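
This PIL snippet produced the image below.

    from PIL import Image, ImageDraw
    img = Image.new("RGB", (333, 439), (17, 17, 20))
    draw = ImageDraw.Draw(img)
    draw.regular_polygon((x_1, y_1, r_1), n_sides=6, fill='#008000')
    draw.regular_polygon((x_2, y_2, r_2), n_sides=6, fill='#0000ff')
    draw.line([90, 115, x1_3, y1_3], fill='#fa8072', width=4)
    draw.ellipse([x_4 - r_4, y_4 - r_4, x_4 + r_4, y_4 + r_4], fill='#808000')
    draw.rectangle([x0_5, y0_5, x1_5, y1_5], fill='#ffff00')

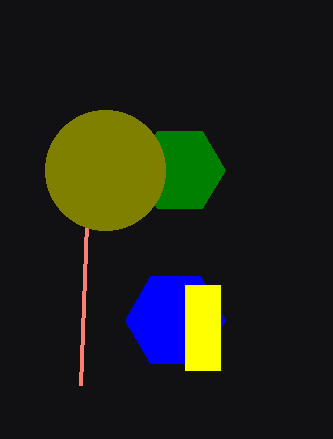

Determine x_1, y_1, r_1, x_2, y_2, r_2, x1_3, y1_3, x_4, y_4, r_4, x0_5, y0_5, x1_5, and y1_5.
x_1 = 180, y_1 = 170, r_1 = 45, x_2 = 175, y_2 = 320, r_2 = 50, x1_3 = 80, y1_3 = 385, x_4 = 105, y_4 = 170, r_4 = 60, x0_5 = 185, y0_5 = 285, x1_5 = 220, y1_5 = 370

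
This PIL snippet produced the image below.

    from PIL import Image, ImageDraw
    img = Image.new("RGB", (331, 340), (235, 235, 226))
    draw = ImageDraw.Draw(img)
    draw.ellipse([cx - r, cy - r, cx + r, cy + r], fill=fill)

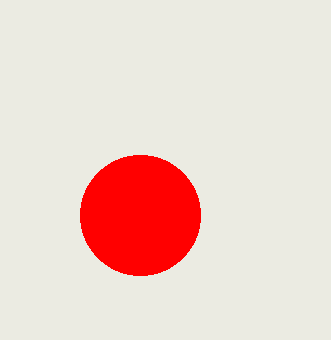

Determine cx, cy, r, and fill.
cx = 140; cy = 215; r = 60; fill = 'red'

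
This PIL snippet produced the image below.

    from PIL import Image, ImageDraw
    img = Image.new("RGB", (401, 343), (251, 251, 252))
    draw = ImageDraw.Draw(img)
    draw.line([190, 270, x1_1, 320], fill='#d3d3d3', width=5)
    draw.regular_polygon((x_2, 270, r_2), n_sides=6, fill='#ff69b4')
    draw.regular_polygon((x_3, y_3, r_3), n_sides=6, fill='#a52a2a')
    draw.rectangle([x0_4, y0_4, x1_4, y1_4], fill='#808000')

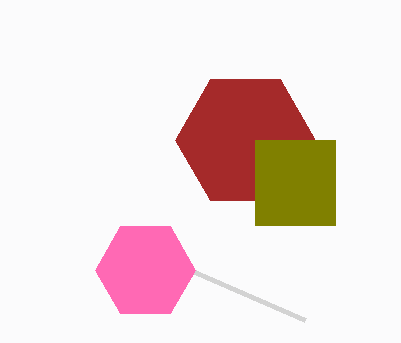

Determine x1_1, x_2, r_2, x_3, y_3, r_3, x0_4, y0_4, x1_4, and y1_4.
x1_1 = 305
x_2 = 145
r_2 = 50
x_3 = 245
y_3 = 140
r_3 = 70
x0_4 = 255
y0_4 = 140
x1_4 = 335
y1_4 = 225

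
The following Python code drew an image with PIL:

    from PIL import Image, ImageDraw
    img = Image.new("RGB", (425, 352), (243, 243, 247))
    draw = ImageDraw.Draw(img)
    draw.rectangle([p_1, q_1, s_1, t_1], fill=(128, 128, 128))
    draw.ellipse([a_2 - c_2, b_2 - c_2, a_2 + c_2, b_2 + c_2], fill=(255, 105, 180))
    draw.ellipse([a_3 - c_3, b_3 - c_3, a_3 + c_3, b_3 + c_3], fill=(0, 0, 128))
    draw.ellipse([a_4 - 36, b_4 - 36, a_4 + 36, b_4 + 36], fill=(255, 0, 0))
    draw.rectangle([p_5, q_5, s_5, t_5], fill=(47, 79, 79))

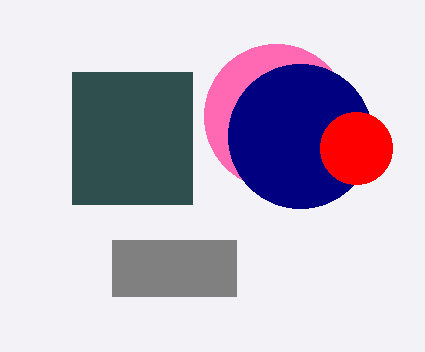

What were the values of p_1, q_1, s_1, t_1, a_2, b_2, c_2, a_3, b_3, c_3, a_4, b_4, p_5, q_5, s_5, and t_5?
p_1 = 112; q_1 = 240; s_1 = 236; t_1 = 296; a_2 = 276; b_2 = 116; c_2 = 72; a_3 = 300; b_3 = 136; c_3 = 72; a_4 = 356; b_4 = 148; p_5 = 72; q_5 = 72; s_5 = 192; t_5 = 204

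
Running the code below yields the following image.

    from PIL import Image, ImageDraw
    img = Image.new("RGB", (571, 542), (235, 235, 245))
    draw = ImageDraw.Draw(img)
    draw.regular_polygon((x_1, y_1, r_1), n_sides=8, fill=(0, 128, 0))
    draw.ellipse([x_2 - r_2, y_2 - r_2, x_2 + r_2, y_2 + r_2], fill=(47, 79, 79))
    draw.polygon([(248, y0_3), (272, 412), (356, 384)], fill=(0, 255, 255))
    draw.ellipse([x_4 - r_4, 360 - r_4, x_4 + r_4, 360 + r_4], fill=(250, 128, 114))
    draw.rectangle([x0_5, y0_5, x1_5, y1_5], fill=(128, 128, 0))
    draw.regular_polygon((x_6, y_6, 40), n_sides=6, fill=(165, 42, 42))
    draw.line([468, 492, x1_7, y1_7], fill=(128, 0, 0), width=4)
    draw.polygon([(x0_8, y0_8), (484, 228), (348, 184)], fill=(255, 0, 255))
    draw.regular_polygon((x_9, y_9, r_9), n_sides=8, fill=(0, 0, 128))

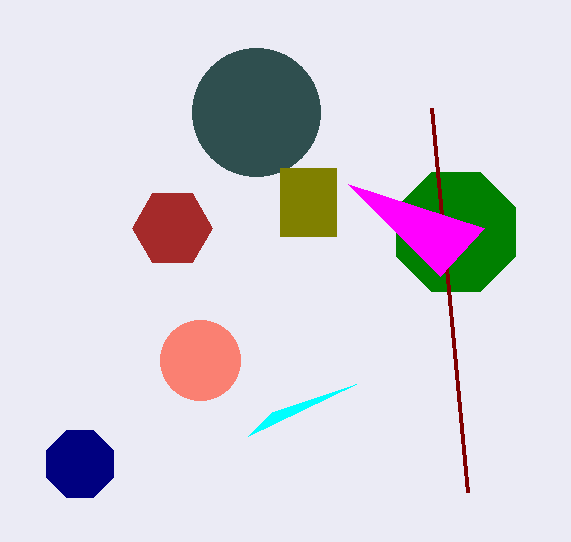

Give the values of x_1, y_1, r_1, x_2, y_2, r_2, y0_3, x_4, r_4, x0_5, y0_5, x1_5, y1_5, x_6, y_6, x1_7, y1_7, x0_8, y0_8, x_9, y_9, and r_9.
x_1 = 456
y_1 = 232
r_1 = 64
x_2 = 256
y_2 = 112
r_2 = 64
y0_3 = 436
x_4 = 200
r_4 = 40
x0_5 = 280
y0_5 = 168
x1_5 = 336
y1_5 = 236
x_6 = 172
y_6 = 228
x1_7 = 432
y1_7 = 108
x0_8 = 440
y0_8 = 276
x_9 = 80
y_9 = 464
r_9 = 36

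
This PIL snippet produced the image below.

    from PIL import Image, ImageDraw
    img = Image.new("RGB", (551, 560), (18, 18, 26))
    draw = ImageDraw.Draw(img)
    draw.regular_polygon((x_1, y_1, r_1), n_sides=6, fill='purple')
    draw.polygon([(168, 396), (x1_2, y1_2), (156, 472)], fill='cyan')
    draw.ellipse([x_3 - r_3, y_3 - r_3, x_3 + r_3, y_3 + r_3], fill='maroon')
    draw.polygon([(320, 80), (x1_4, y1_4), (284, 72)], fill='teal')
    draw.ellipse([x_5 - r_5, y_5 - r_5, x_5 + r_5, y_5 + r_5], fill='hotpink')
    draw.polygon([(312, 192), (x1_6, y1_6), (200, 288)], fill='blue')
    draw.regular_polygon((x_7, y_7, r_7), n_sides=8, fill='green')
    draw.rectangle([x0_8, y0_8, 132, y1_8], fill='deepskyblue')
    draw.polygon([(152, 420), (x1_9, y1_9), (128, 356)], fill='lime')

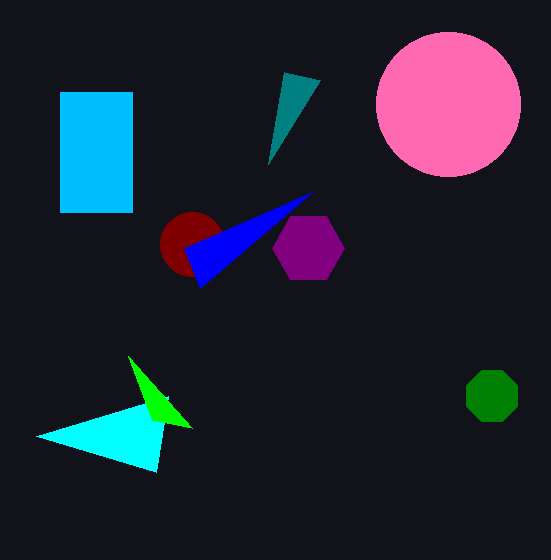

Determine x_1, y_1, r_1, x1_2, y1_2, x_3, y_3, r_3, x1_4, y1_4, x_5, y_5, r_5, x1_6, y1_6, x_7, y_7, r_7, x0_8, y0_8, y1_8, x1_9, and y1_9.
x_1 = 308
y_1 = 248
r_1 = 36
x1_2 = 36
y1_2 = 436
x_3 = 192
y_3 = 244
r_3 = 32
x1_4 = 268
y1_4 = 164
x_5 = 448
y_5 = 104
r_5 = 72
x1_6 = 184
y1_6 = 248
x_7 = 492
y_7 = 396
r_7 = 28
x0_8 = 60
y0_8 = 92
y1_8 = 212
x1_9 = 192
y1_9 = 428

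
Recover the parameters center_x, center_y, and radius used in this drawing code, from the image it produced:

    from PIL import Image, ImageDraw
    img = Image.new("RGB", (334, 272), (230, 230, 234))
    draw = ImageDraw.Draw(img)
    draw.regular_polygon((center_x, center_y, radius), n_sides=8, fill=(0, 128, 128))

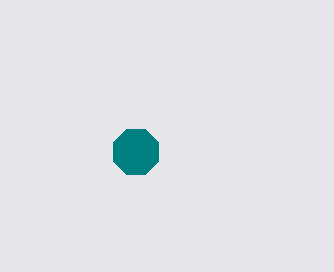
center_x = 136
center_y = 152
radius = 24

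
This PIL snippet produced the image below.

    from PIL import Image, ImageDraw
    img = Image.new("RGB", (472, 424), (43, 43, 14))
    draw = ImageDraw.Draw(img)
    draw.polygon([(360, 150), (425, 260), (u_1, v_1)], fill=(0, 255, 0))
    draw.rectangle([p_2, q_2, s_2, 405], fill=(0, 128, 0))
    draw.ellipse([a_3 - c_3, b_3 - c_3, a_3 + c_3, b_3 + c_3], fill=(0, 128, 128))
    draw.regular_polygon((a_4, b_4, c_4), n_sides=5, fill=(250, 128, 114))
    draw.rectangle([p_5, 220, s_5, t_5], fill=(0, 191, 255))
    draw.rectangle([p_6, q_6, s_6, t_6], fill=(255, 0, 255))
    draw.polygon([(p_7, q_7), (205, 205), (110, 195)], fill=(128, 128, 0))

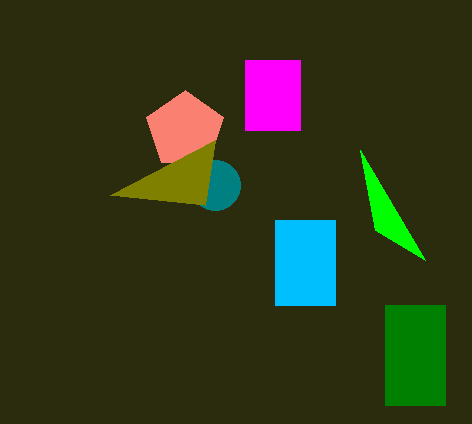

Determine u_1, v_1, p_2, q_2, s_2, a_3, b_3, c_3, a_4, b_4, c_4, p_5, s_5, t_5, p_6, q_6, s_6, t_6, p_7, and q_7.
u_1 = 375; v_1 = 230; p_2 = 385; q_2 = 305; s_2 = 445; a_3 = 215; b_3 = 185; c_3 = 25; a_4 = 185; b_4 = 130; c_4 = 40; p_5 = 275; s_5 = 335; t_5 = 305; p_6 = 245; q_6 = 60; s_6 = 300; t_6 = 130; p_7 = 215; q_7 = 140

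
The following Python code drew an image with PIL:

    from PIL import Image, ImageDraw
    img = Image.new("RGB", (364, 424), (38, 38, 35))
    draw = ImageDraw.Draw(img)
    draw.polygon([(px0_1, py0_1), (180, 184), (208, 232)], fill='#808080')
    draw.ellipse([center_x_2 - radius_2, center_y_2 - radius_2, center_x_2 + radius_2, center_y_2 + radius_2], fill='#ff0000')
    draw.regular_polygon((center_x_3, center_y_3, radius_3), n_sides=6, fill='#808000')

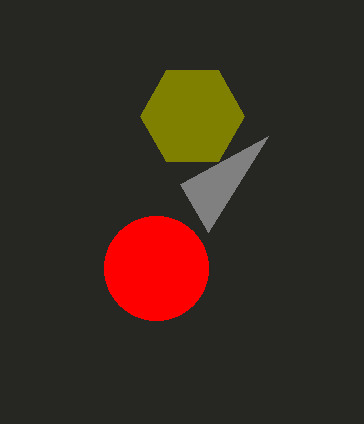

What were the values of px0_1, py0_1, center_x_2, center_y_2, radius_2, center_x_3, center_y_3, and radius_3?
px0_1 = 268, py0_1 = 136, center_x_2 = 156, center_y_2 = 268, radius_2 = 52, center_x_3 = 192, center_y_3 = 116, radius_3 = 52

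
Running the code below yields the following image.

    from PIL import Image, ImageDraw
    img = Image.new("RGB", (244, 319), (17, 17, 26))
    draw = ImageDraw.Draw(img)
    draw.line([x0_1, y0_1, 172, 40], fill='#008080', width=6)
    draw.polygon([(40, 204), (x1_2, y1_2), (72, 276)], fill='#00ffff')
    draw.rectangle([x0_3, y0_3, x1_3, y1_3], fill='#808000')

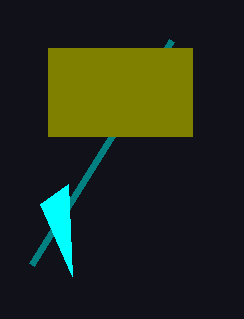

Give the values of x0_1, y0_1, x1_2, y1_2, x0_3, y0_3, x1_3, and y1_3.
x0_1 = 32; y0_1 = 264; x1_2 = 68; y1_2 = 184; x0_3 = 48; y0_3 = 48; x1_3 = 192; y1_3 = 136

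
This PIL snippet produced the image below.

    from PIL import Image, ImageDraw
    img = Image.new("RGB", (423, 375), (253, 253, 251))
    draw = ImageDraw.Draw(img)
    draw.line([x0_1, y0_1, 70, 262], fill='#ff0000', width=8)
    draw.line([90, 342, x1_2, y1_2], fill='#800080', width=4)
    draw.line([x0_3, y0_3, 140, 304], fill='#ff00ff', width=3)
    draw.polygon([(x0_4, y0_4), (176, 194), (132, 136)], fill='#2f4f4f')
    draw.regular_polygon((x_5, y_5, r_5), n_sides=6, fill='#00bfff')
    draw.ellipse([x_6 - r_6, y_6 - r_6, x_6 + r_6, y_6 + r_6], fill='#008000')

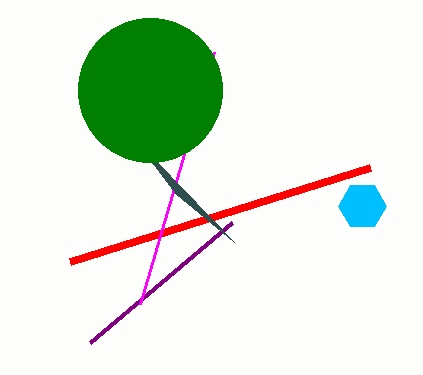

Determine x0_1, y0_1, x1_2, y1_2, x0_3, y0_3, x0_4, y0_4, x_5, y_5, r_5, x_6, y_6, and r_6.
x0_1 = 370
y0_1 = 168
x1_2 = 232
y1_2 = 222
x0_3 = 214
y0_3 = 52
x0_4 = 234
y0_4 = 242
x_5 = 362
y_5 = 206
r_5 = 24
x_6 = 150
y_6 = 90
r_6 = 72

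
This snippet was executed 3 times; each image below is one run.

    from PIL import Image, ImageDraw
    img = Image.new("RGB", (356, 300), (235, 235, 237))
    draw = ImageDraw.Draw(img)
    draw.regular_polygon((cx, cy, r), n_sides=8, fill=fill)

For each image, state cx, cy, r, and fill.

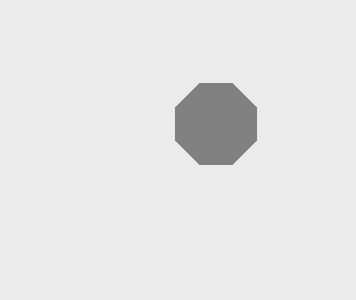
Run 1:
cx = 216, cy = 124, r = 44, fill = 'gray'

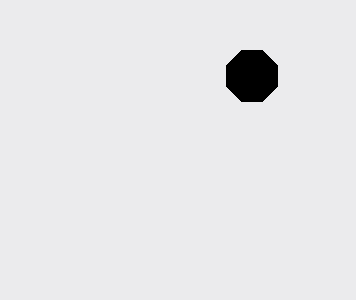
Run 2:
cx = 252; cy = 76; r = 28; fill = 'black'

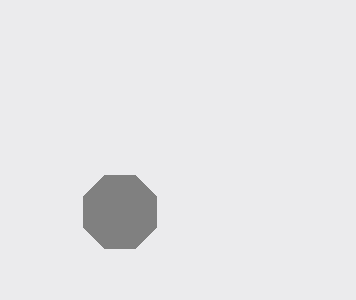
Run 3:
cx = 120, cy = 212, r = 40, fill = 'gray'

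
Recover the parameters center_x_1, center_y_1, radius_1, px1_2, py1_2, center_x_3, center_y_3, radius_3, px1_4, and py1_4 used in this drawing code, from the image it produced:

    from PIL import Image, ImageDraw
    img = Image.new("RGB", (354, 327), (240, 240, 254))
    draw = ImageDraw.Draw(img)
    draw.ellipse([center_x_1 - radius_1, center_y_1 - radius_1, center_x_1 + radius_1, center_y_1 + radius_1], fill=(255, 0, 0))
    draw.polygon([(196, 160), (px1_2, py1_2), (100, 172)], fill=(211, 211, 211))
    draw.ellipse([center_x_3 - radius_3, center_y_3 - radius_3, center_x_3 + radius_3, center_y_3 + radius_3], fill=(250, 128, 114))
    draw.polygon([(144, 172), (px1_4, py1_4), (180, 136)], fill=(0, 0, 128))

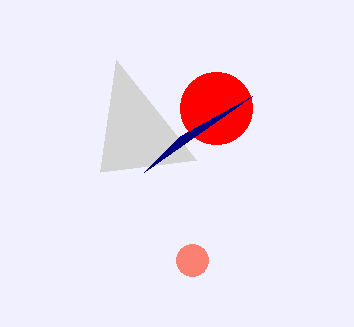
center_x_1 = 216
center_y_1 = 108
radius_1 = 36
px1_2 = 116
py1_2 = 60
center_x_3 = 192
center_y_3 = 260
radius_3 = 16
px1_4 = 252
py1_4 = 96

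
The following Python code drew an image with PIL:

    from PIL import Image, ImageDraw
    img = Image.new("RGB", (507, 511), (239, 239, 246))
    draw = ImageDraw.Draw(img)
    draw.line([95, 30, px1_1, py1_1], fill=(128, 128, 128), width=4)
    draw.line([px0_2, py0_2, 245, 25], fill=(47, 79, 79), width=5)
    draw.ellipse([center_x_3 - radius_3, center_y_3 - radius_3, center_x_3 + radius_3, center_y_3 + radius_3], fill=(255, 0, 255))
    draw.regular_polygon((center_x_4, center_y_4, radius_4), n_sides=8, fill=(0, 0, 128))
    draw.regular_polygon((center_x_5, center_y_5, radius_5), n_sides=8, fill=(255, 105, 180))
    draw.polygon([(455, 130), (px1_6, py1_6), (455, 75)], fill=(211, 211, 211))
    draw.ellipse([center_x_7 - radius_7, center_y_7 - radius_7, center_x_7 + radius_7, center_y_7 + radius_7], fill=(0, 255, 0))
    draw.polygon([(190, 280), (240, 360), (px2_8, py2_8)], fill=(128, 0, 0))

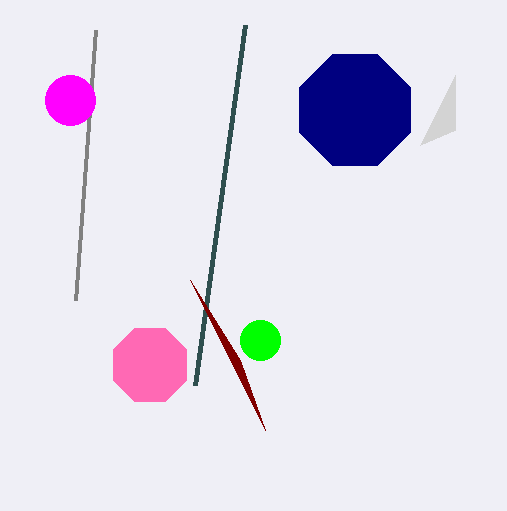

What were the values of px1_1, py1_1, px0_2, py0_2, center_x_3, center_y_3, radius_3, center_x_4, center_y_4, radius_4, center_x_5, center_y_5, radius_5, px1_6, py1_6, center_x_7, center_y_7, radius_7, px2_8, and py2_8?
px1_1 = 75; py1_1 = 300; px0_2 = 195; py0_2 = 385; center_x_3 = 70; center_y_3 = 100; radius_3 = 25; center_x_4 = 355; center_y_4 = 110; radius_4 = 60; center_x_5 = 150; center_y_5 = 365; radius_5 = 40; px1_6 = 420; py1_6 = 145; center_x_7 = 260; center_y_7 = 340; radius_7 = 20; px2_8 = 265; py2_8 = 430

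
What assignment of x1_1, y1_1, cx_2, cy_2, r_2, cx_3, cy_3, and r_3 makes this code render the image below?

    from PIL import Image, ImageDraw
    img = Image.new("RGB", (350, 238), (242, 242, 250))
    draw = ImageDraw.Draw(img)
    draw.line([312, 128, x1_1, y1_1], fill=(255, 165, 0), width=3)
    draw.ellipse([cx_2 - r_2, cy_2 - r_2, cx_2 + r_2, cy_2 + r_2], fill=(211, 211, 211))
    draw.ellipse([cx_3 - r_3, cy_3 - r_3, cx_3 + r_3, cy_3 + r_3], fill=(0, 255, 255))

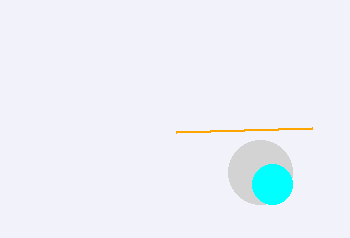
x1_1 = 176, y1_1 = 132, cx_2 = 260, cy_2 = 172, r_2 = 32, cx_3 = 272, cy_3 = 184, r_3 = 20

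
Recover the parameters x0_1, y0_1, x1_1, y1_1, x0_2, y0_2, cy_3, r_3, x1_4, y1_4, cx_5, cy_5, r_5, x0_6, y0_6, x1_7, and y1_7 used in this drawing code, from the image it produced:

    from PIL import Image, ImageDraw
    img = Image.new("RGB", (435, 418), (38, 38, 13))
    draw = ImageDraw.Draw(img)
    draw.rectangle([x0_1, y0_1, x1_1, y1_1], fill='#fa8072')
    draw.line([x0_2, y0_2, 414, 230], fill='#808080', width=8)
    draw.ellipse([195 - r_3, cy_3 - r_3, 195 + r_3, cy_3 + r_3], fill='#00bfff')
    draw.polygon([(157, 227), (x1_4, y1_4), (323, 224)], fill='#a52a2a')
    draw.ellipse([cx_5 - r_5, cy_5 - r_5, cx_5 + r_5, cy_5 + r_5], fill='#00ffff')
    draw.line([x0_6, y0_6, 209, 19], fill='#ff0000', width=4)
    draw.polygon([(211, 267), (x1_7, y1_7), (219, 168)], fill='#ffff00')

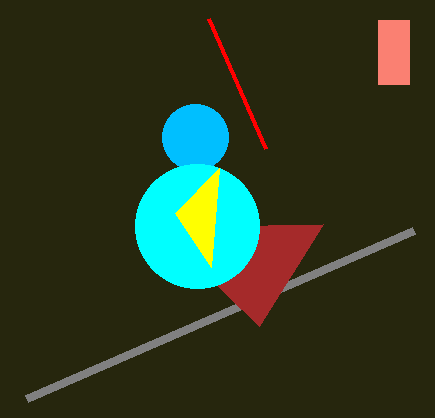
x0_1 = 378; y0_1 = 20; x1_1 = 409; y1_1 = 84; x0_2 = 27; y0_2 = 398; cy_3 = 137; r_3 = 33; x1_4 = 259; y1_4 = 326; cx_5 = 197; cy_5 = 226; r_5 = 62; x0_6 = 266; y0_6 = 149; x1_7 = 175; y1_7 = 213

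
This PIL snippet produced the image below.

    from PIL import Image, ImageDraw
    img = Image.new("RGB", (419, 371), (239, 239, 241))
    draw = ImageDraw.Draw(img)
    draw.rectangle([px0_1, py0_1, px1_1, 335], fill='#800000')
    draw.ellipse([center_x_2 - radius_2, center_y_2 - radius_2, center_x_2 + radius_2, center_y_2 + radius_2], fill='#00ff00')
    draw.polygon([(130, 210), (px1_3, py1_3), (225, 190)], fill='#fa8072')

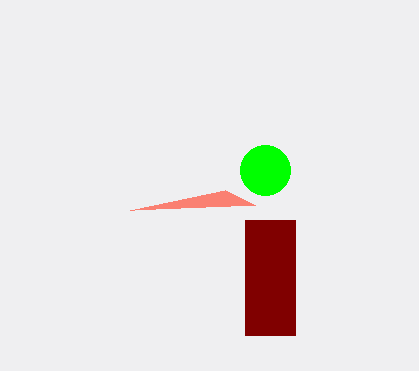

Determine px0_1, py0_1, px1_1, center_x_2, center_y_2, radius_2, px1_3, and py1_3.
px0_1 = 245, py0_1 = 220, px1_1 = 295, center_x_2 = 265, center_y_2 = 170, radius_2 = 25, px1_3 = 255, py1_3 = 205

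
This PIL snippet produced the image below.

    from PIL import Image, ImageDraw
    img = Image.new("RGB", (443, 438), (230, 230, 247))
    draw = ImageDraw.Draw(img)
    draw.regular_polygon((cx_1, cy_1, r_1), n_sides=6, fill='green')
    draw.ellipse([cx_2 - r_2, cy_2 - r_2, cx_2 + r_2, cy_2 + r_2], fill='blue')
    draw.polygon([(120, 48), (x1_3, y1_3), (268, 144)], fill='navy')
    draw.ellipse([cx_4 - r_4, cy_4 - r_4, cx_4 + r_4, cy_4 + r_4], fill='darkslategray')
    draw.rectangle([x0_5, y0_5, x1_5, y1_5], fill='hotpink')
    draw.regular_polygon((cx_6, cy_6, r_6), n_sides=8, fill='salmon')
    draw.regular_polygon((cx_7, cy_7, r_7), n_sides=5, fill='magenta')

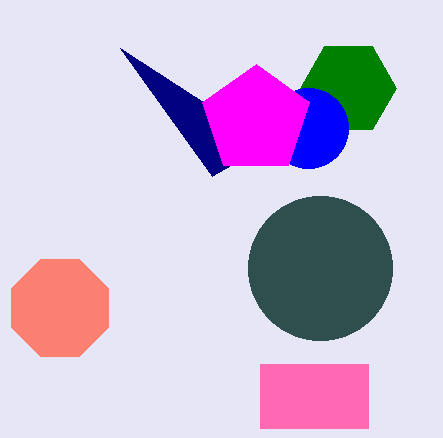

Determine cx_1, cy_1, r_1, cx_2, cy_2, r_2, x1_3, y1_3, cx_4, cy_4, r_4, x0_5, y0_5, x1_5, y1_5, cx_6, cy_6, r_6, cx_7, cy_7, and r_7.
cx_1 = 348
cy_1 = 88
r_1 = 48
cx_2 = 308
cy_2 = 128
r_2 = 40
x1_3 = 212
y1_3 = 176
cx_4 = 320
cy_4 = 268
r_4 = 72
x0_5 = 260
y0_5 = 364
x1_5 = 368
y1_5 = 428
cx_6 = 60
cy_6 = 308
r_6 = 52
cx_7 = 256
cy_7 = 120
r_7 = 56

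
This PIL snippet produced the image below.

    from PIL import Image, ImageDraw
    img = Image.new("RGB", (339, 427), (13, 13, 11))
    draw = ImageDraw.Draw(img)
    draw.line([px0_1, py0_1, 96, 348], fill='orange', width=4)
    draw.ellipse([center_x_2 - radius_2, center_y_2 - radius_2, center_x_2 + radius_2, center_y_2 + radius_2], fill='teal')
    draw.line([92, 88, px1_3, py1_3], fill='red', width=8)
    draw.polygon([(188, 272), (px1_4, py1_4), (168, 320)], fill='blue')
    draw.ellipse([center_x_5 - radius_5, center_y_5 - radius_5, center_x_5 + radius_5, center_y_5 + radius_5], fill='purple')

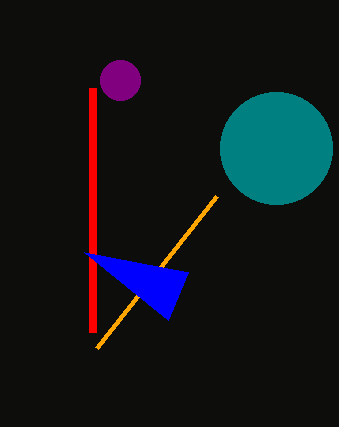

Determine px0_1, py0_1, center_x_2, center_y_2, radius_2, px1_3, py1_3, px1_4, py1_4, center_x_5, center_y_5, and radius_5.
px0_1 = 216; py0_1 = 196; center_x_2 = 276; center_y_2 = 148; radius_2 = 56; px1_3 = 92; py1_3 = 332; px1_4 = 84; py1_4 = 252; center_x_5 = 120; center_y_5 = 80; radius_5 = 20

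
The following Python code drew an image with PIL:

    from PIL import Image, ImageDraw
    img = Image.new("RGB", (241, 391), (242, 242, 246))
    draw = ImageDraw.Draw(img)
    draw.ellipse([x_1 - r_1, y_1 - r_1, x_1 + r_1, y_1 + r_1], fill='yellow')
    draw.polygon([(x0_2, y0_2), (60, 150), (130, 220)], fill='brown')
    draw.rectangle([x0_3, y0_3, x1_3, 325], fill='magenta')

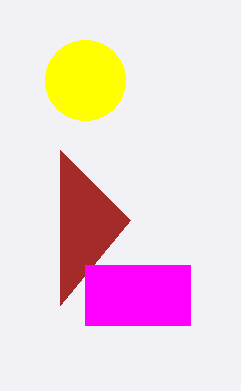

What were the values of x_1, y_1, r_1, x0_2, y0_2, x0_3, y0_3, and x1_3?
x_1 = 85, y_1 = 80, r_1 = 40, x0_2 = 60, y0_2 = 305, x0_3 = 85, y0_3 = 265, x1_3 = 190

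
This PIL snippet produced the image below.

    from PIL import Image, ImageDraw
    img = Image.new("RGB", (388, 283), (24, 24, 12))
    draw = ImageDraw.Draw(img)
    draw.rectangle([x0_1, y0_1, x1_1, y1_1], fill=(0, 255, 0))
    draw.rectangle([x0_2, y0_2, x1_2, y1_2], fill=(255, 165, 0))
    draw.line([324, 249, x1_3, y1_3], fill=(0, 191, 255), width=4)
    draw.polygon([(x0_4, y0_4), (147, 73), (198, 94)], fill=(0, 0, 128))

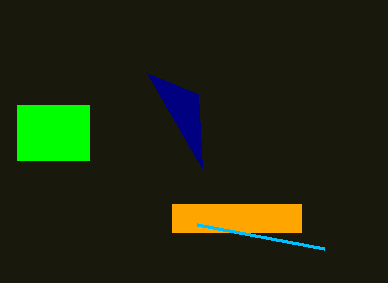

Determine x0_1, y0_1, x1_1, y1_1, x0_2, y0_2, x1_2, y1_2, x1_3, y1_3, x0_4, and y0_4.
x0_1 = 17; y0_1 = 105; x1_1 = 89; y1_1 = 160; x0_2 = 172; y0_2 = 204; x1_2 = 301; y1_2 = 232; x1_3 = 197; y1_3 = 225; x0_4 = 202; y0_4 = 168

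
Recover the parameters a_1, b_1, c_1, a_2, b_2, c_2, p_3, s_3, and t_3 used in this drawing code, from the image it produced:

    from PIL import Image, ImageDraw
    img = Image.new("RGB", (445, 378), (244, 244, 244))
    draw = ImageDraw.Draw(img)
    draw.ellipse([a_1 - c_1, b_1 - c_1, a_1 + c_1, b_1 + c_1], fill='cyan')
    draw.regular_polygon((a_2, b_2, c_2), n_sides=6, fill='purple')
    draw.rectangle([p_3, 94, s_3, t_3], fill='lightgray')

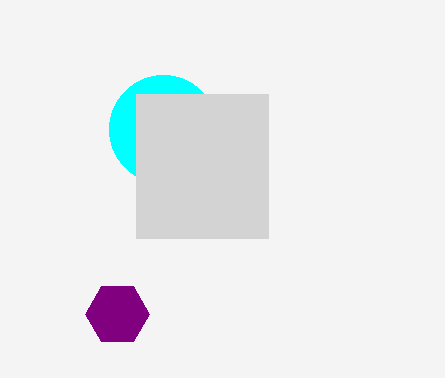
a_1 = 163, b_1 = 129, c_1 = 54, a_2 = 117, b_2 = 314, c_2 = 32, p_3 = 136, s_3 = 268, t_3 = 238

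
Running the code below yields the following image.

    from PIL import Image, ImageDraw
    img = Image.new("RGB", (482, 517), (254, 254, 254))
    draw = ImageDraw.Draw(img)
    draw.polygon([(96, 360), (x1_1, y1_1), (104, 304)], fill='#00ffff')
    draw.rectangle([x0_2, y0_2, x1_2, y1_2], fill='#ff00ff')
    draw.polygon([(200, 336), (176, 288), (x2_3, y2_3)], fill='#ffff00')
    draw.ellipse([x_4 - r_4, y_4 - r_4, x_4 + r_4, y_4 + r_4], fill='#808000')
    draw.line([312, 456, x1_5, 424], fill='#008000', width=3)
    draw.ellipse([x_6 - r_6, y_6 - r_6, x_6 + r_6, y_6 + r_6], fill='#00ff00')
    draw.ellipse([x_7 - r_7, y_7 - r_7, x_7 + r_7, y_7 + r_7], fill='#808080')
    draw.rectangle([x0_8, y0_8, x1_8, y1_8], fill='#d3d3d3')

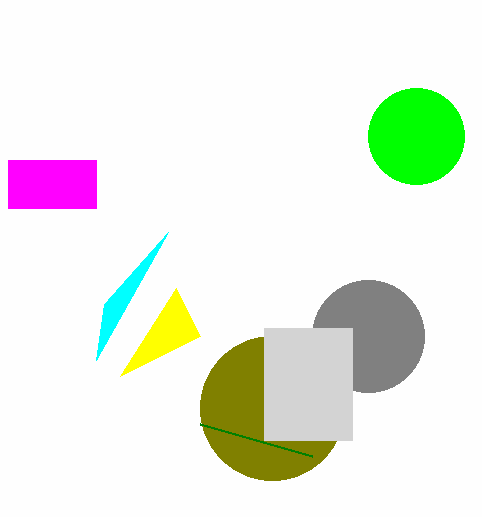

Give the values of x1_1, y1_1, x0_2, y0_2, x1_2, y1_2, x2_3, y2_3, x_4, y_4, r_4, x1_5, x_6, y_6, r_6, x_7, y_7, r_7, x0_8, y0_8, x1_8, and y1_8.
x1_1 = 168
y1_1 = 232
x0_2 = 8
y0_2 = 160
x1_2 = 96
y1_2 = 208
x2_3 = 120
y2_3 = 376
x_4 = 272
y_4 = 408
r_4 = 72
x1_5 = 200
x_6 = 416
y_6 = 136
r_6 = 48
x_7 = 368
y_7 = 336
r_7 = 56
x0_8 = 264
y0_8 = 328
x1_8 = 352
y1_8 = 440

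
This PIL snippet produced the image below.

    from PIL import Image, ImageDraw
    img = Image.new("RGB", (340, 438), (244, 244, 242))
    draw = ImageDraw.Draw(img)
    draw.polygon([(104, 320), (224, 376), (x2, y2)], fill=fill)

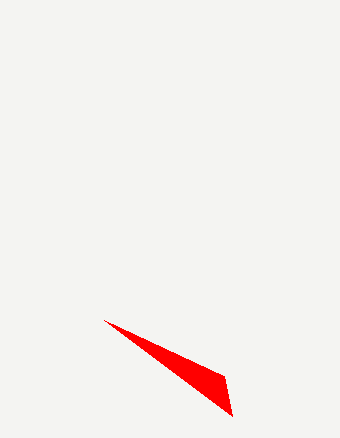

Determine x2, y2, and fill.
x2 = 232
y2 = 416
fill = 'red'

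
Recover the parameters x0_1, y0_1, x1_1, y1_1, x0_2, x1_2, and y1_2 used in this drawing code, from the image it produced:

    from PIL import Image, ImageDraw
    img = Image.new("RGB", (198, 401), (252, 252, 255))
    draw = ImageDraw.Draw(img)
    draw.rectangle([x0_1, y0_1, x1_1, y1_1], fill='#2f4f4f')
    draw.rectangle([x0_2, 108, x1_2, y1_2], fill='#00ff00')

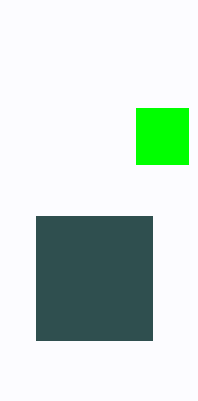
x0_1 = 36, y0_1 = 216, x1_1 = 152, y1_1 = 340, x0_2 = 136, x1_2 = 188, y1_2 = 164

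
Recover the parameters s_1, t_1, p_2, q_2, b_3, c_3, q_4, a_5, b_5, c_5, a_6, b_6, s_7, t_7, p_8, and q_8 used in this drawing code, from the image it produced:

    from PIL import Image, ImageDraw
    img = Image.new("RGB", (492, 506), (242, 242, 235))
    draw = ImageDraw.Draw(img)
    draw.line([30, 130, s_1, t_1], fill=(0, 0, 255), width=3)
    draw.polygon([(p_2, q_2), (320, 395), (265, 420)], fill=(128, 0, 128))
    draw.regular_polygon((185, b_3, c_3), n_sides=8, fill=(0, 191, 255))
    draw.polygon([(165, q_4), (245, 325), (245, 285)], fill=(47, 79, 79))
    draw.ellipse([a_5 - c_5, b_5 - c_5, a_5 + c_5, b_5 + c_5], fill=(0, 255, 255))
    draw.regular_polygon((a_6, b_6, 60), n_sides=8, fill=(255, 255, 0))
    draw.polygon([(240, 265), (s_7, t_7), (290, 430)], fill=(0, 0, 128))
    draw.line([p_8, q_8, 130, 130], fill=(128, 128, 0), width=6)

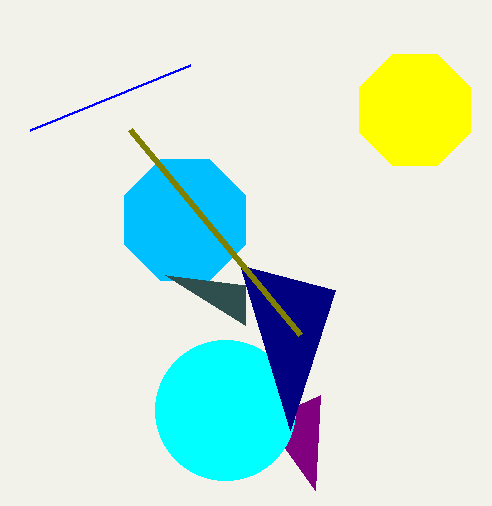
s_1 = 190, t_1 = 65, p_2 = 315, q_2 = 490, b_3 = 220, c_3 = 65, q_4 = 275, a_5 = 225, b_5 = 410, c_5 = 70, a_6 = 415, b_6 = 110, s_7 = 335, t_7 = 290, p_8 = 300, q_8 = 335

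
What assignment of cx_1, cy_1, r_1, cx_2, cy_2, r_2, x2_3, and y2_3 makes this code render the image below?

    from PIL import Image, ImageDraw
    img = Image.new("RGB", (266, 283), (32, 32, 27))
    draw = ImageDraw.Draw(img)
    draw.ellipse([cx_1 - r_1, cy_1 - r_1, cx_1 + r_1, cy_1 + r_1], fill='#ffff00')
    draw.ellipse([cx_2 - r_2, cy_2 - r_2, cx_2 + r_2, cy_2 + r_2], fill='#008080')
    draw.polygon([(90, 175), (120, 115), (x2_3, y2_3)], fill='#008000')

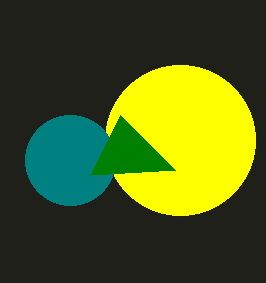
cx_1 = 180, cy_1 = 140, r_1 = 75, cx_2 = 70, cy_2 = 160, r_2 = 45, x2_3 = 175, y2_3 = 170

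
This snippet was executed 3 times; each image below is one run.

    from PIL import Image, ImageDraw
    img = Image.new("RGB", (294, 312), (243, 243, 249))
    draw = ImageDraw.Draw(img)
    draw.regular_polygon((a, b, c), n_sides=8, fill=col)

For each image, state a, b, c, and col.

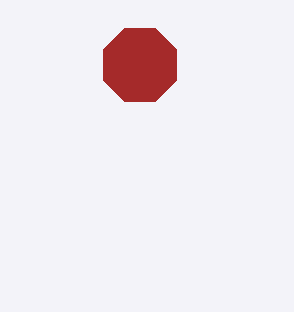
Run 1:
a = 140, b = 65, c = 40, col = 'brown'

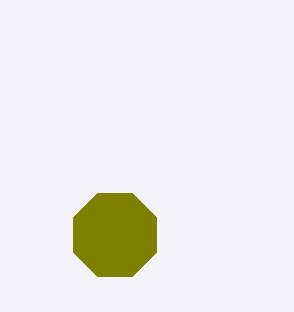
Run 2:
a = 115
b = 235
c = 45
col = 'olive'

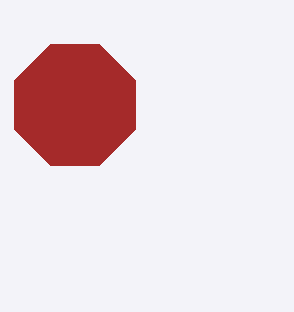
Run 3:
a = 75
b = 105
c = 65
col = 'brown'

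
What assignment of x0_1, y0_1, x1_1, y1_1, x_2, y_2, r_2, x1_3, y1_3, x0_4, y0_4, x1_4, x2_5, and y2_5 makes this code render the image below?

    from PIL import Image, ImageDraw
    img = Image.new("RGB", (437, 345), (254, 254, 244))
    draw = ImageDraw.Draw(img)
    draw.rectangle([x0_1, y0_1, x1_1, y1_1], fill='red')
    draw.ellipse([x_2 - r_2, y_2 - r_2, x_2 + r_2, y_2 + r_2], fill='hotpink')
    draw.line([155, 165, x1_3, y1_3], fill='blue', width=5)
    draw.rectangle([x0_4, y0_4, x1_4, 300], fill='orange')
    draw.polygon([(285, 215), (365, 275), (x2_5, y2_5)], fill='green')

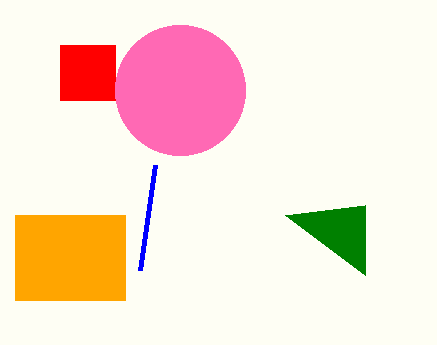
x0_1 = 60
y0_1 = 45
x1_1 = 115
y1_1 = 100
x_2 = 180
y_2 = 90
r_2 = 65
x1_3 = 140
y1_3 = 270
x0_4 = 15
y0_4 = 215
x1_4 = 125
x2_5 = 365
y2_5 = 205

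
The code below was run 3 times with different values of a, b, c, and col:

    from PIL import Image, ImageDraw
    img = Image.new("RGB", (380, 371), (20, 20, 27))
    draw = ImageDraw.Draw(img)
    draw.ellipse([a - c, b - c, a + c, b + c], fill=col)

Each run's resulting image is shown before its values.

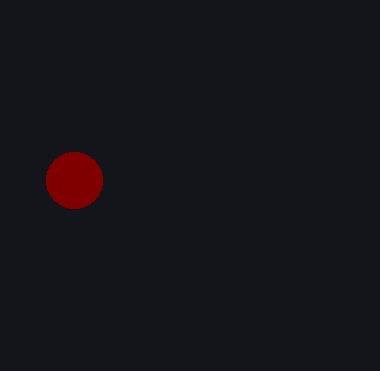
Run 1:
a = 74
b = 180
c = 28
col = 'maroon'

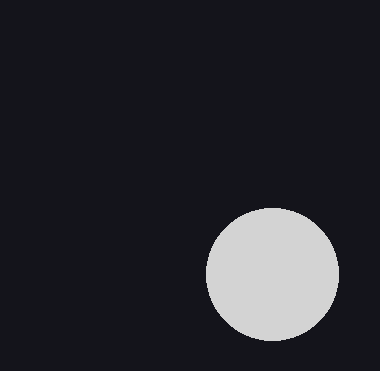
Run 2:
a = 272, b = 274, c = 66, col = 'lightgray'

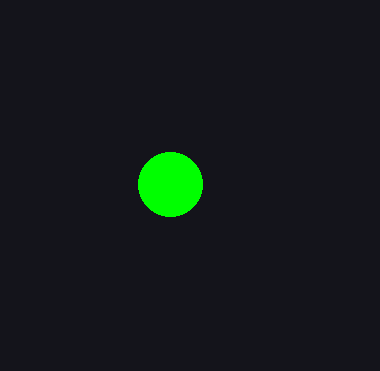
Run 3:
a = 170; b = 184; c = 32; col = 'lime'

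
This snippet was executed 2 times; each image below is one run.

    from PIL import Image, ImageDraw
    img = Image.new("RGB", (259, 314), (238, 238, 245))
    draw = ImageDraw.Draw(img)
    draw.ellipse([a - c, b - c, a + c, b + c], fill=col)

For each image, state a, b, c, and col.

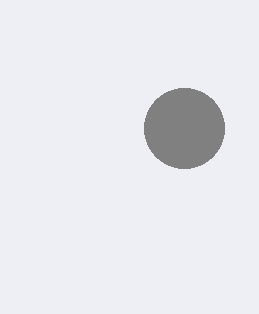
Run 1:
a = 184; b = 128; c = 40; col = 'gray'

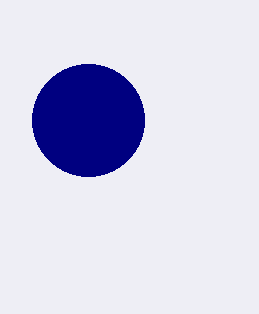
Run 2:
a = 88; b = 120; c = 56; col = 'navy'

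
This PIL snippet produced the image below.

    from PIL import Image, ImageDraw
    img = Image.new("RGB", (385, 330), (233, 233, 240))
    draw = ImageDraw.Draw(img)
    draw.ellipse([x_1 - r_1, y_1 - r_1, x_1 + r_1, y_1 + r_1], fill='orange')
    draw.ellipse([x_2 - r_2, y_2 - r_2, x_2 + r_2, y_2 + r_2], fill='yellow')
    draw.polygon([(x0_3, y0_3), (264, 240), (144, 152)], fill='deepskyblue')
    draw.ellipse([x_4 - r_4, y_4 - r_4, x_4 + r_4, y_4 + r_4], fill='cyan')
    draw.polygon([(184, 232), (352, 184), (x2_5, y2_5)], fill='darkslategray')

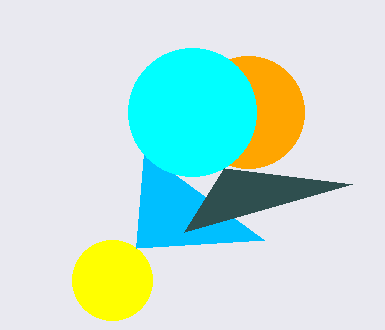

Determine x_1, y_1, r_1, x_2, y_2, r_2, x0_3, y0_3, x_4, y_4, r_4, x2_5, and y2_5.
x_1 = 248
y_1 = 112
r_1 = 56
x_2 = 112
y_2 = 280
r_2 = 40
x0_3 = 136
y0_3 = 248
x_4 = 192
y_4 = 112
r_4 = 64
x2_5 = 224
y2_5 = 168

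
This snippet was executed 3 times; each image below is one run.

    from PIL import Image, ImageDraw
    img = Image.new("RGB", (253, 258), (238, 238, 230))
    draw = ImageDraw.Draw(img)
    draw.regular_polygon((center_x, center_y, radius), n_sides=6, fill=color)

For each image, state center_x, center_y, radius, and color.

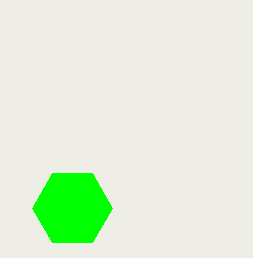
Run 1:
center_x = 72
center_y = 208
radius = 40
color = 'lime'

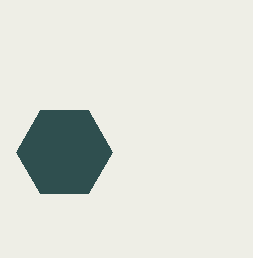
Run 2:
center_x = 64, center_y = 152, radius = 48, color = 'darkslategray'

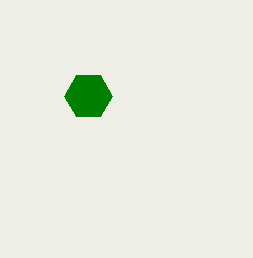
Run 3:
center_x = 88, center_y = 96, radius = 24, color = 'green'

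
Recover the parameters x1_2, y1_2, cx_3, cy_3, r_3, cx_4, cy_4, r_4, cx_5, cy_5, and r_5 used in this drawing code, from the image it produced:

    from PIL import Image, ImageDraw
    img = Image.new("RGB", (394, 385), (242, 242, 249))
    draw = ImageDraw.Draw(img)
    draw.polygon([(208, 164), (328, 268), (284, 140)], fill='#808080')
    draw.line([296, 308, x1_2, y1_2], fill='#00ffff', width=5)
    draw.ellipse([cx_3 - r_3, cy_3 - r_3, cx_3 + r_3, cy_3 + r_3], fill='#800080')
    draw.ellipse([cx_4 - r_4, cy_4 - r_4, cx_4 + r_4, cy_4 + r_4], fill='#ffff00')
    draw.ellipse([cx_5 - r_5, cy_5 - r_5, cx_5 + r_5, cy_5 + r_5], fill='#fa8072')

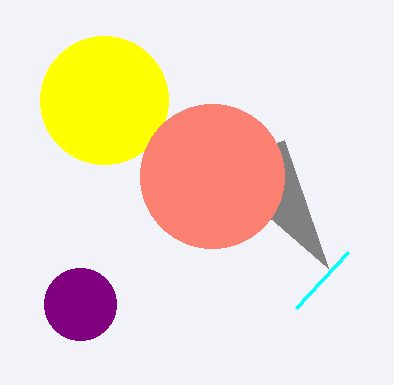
x1_2 = 348
y1_2 = 252
cx_3 = 80
cy_3 = 304
r_3 = 36
cx_4 = 104
cy_4 = 100
r_4 = 64
cx_5 = 212
cy_5 = 176
r_5 = 72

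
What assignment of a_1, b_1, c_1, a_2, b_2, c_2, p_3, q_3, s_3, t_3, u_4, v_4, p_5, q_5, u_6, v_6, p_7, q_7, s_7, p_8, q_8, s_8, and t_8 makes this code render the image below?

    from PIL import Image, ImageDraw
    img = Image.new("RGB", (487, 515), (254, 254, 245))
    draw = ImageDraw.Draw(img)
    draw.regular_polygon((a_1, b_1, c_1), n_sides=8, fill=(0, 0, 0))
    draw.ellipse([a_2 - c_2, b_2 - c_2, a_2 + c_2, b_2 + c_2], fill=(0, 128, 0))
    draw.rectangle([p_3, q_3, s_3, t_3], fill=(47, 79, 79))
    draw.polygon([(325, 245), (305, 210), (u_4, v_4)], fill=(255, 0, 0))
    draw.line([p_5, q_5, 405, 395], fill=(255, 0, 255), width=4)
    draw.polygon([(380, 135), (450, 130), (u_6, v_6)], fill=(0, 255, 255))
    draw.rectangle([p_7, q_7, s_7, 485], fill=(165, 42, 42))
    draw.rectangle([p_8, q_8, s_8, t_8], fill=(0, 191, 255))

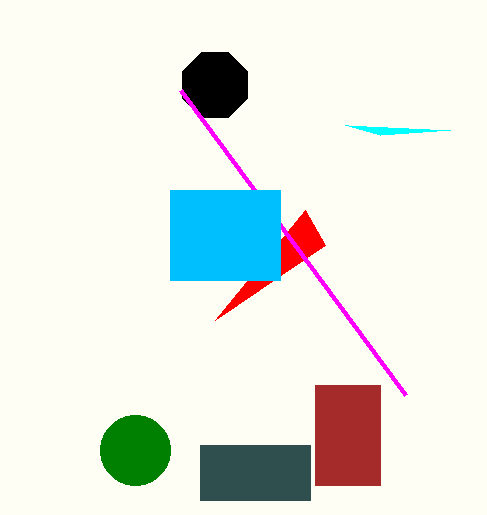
a_1 = 215, b_1 = 85, c_1 = 35, a_2 = 135, b_2 = 450, c_2 = 35, p_3 = 200, q_3 = 445, s_3 = 310, t_3 = 500, u_4 = 215, v_4 = 320, p_5 = 180, q_5 = 90, u_6 = 345, v_6 = 125, p_7 = 315, q_7 = 385, s_7 = 380, p_8 = 170, q_8 = 190, s_8 = 280, t_8 = 280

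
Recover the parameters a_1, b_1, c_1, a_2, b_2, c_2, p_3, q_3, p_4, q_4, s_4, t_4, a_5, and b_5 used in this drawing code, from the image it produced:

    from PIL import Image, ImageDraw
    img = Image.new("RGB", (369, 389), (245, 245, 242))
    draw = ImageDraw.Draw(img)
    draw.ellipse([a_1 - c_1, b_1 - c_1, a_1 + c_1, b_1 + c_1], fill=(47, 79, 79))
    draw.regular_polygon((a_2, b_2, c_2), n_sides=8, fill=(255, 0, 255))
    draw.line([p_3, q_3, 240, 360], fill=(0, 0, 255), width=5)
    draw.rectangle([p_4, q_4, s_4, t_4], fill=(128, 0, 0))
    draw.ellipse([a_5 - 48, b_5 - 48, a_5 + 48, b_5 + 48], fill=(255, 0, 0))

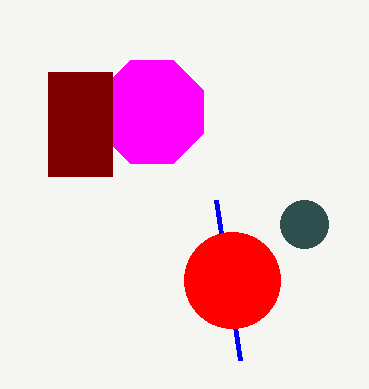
a_1 = 304, b_1 = 224, c_1 = 24, a_2 = 152, b_2 = 112, c_2 = 56, p_3 = 216, q_3 = 200, p_4 = 48, q_4 = 72, s_4 = 112, t_4 = 176, a_5 = 232, b_5 = 280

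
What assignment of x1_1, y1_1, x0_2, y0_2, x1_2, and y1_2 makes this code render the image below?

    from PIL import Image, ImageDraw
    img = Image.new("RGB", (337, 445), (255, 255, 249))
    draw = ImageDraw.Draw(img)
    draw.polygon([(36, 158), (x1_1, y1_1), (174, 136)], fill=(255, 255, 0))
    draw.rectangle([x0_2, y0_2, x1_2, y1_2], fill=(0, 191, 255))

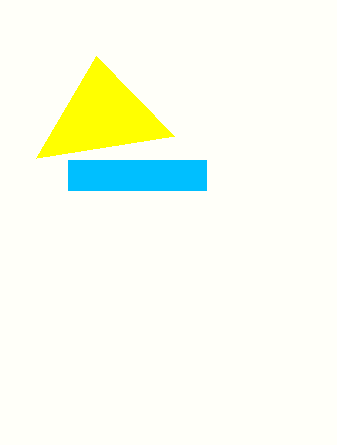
x1_1 = 96
y1_1 = 56
x0_2 = 68
y0_2 = 160
x1_2 = 206
y1_2 = 190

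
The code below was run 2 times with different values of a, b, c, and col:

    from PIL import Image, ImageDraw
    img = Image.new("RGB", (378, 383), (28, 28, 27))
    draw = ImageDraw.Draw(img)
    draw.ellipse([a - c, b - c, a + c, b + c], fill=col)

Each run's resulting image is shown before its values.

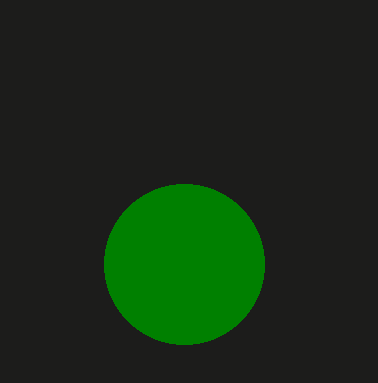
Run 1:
a = 184
b = 264
c = 80
col = 'green'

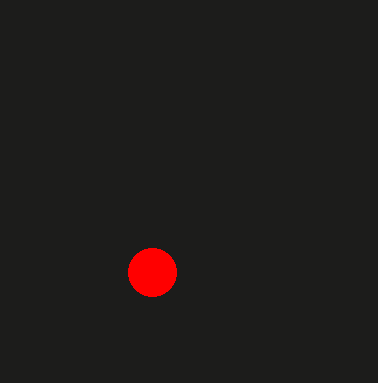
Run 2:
a = 152
b = 272
c = 24
col = 'red'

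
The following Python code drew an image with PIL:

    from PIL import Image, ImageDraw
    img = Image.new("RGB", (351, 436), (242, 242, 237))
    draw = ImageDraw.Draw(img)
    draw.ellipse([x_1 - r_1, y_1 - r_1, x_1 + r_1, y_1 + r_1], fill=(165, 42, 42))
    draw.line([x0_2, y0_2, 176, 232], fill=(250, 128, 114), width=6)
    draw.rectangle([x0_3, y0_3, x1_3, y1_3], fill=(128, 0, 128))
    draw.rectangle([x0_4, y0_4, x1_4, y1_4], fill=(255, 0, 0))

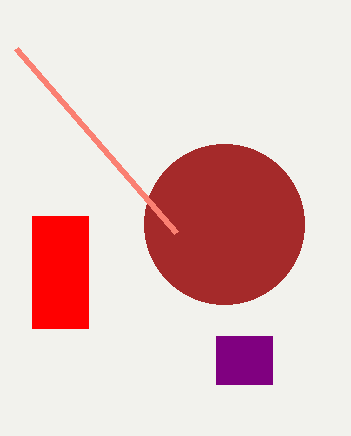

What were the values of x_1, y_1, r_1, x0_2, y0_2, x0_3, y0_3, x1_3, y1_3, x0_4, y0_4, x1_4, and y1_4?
x_1 = 224, y_1 = 224, r_1 = 80, x0_2 = 16, y0_2 = 48, x0_3 = 216, y0_3 = 336, x1_3 = 272, y1_3 = 384, x0_4 = 32, y0_4 = 216, x1_4 = 88, y1_4 = 328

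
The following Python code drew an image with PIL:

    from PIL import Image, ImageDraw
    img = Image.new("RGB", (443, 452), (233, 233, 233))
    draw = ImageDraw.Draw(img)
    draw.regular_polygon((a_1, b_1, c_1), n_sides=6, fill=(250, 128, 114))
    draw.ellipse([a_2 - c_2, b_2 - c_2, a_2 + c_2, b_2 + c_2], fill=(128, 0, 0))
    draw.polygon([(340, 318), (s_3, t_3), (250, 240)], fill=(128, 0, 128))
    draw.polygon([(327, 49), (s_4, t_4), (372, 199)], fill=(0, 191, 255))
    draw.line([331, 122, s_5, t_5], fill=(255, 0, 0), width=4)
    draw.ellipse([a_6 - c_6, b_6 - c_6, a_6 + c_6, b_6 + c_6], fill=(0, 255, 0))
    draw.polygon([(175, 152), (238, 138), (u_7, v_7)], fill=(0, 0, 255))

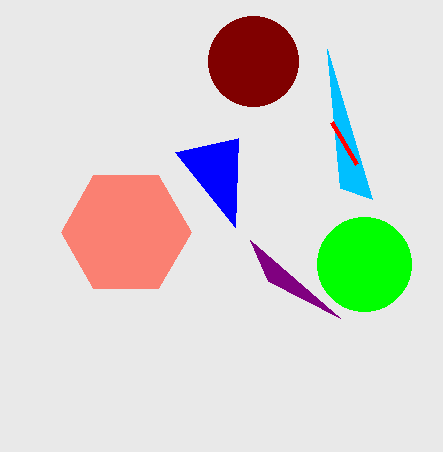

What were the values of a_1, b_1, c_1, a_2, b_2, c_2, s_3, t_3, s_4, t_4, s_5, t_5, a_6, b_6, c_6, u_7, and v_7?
a_1 = 126
b_1 = 232
c_1 = 65
a_2 = 253
b_2 = 61
c_2 = 45
s_3 = 268
t_3 = 281
s_4 = 340
t_4 = 188
s_5 = 356
t_5 = 164
a_6 = 364
b_6 = 264
c_6 = 47
u_7 = 235
v_7 = 227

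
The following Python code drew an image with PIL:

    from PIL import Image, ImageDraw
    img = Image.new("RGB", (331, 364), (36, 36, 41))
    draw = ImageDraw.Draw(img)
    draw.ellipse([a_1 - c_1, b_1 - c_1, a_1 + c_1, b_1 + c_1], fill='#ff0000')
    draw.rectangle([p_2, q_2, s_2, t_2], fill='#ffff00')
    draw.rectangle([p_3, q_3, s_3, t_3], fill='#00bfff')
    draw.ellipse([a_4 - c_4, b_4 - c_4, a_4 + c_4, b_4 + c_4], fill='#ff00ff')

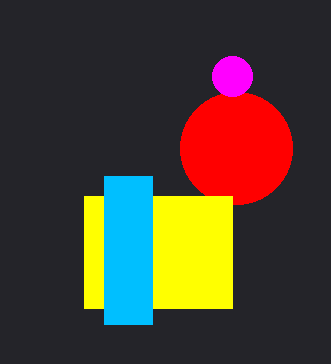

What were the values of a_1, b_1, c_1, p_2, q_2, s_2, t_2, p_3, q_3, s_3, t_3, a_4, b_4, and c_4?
a_1 = 236
b_1 = 148
c_1 = 56
p_2 = 84
q_2 = 196
s_2 = 232
t_2 = 308
p_3 = 104
q_3 = 176
s_3 = 152
t_3 = 324
a_4 = 232
b_4 = 76
c_4 = 20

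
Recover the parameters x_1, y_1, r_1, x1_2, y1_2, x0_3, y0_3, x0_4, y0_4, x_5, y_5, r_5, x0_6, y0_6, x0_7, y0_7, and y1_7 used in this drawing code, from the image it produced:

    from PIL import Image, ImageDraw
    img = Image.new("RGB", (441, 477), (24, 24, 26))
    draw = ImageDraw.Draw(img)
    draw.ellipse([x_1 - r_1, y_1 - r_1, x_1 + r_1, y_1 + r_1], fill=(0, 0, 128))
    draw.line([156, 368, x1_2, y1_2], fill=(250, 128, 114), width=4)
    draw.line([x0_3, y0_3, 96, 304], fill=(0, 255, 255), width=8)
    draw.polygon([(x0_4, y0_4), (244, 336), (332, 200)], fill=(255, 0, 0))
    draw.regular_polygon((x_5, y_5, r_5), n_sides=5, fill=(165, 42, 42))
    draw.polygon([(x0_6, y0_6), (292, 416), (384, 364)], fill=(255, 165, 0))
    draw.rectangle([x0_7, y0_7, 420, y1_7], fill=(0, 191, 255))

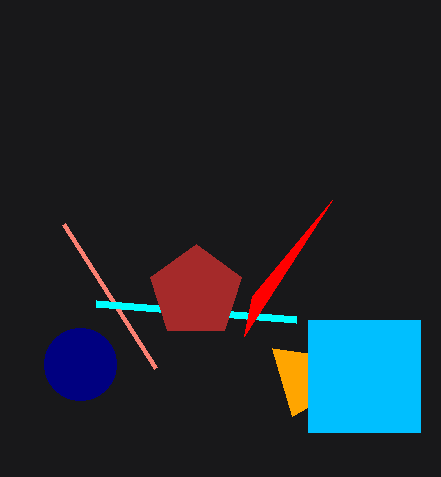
x_1 = 80
y_1 = 364
r_1 = 36
x1_2 = 64
y1_2 = 224
x0_3 = 296
y0_3 = 320
x0_4 = 252
y0_4 = 296
x_5 = 196
y_5 = 292
r_5 = 48
x0_6 = 272
y0_6 = 348
x0_7 = 308
y0_7 = 320
y1_7 = 432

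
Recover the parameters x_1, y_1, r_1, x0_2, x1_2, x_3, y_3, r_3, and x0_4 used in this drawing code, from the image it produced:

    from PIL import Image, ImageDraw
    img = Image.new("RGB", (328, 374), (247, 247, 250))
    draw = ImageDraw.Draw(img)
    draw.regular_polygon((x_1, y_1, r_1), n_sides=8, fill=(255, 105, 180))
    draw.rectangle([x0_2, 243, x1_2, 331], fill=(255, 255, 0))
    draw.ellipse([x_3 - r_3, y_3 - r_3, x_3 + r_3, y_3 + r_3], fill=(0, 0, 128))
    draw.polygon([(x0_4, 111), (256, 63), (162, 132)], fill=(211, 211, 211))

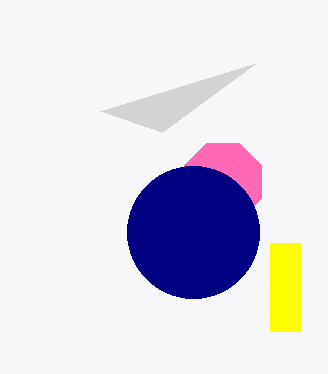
x_1 = 223
y_1 = 182
r_1 = 42
x0_2 = 270
x1_2 = 300
x_3 = 193
y_3 = 232
r_3 = 66
x0_4 = 100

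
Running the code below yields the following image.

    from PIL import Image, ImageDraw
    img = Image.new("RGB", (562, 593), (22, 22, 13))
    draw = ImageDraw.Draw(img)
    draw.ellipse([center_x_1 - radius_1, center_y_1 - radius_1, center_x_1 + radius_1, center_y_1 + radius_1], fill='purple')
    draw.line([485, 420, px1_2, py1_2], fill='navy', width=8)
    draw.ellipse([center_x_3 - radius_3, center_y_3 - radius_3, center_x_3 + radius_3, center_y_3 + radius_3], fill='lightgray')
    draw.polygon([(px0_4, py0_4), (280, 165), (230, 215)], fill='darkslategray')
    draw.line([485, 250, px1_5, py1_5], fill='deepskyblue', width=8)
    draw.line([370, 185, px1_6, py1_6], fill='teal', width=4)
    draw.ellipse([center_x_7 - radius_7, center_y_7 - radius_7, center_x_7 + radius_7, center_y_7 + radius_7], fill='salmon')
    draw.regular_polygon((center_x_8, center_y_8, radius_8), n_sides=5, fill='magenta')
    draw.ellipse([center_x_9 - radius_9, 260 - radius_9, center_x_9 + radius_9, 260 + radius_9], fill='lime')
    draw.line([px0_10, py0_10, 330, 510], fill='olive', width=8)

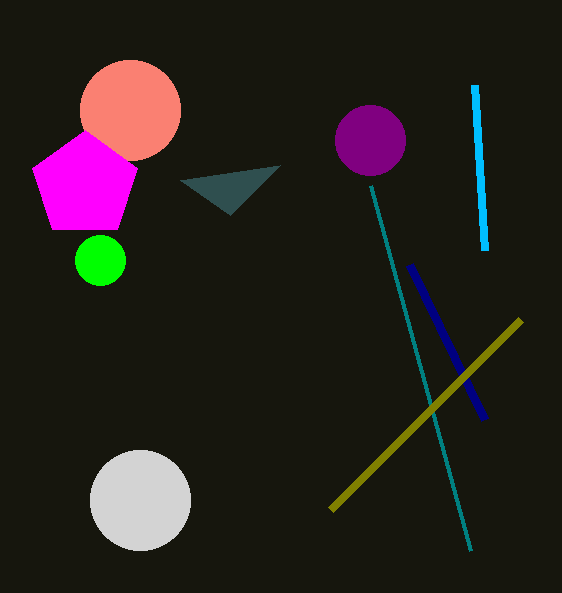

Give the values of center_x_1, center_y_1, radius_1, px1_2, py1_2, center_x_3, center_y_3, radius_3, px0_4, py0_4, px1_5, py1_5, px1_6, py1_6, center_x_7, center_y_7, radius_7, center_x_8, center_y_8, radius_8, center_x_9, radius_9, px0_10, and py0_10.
center_x_1 = 370
center_y_1 = 140
radius_1 = 35
px1_2 = 410
py1_2 = 265
center_x_3 = 140
center_y_3 = 500
radius_3 = 50
px0_4 = 180
py0_4 = 180
px1_5 = 475
py1_5 = 85
px1_6 = 470
py1_6 = 550
center_x_7 = 130
center_y_7 = 110
radius_7 = 50
center_x_8 = 85
center_y_8 = 185
radius_8 = 55
center_x_9 = 100
radius_9 = 25
px0_10 = 520
py0_10 = 320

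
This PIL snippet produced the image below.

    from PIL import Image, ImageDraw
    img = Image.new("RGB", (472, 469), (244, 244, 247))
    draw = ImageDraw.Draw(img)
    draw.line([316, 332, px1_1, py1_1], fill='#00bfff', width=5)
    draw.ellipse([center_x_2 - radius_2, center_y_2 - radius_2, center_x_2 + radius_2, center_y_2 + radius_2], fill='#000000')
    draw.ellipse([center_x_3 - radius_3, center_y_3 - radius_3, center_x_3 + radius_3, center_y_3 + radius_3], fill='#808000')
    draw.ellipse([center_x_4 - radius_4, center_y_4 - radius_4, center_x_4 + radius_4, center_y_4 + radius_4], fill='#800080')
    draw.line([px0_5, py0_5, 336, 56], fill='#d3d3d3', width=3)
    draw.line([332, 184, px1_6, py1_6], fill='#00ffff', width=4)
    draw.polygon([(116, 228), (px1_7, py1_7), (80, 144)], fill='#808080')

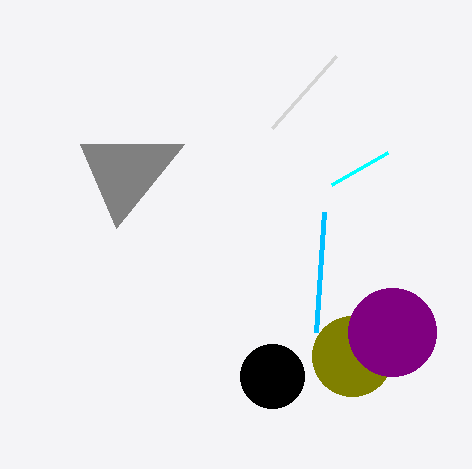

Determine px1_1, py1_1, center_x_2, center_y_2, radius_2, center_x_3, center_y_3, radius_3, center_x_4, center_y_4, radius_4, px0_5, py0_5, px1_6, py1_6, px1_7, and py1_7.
px1_1 = 324, py1_1 = 212, center_x_2 = 272, center_y_2 = 376, radius_2 = 32, center_x_3 = 352, center_y_3 = 356, radius_3 = 40, center_x_4 = 392, center_y_4 = 332, radius_4 = 44, px0_5 = 272, py0_5 = 128, px1_6 = 388, py1_6 = 152, px1_7 = 184, py1_7 = 144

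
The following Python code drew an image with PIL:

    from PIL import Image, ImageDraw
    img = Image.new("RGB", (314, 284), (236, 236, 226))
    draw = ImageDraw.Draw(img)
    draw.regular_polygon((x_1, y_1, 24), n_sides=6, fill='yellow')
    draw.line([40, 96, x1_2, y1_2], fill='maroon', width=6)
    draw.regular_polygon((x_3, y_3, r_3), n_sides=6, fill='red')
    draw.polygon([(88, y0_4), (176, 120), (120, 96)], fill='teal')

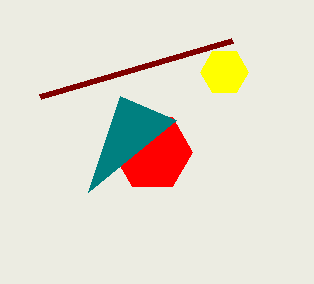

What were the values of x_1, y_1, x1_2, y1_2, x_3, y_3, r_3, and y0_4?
x_1 = 224; y_1 = 72; x1_2 = 232; y1_2 = 40; x_3 = 152; y_3 = 152; r_3 = 40; y0_4 = 192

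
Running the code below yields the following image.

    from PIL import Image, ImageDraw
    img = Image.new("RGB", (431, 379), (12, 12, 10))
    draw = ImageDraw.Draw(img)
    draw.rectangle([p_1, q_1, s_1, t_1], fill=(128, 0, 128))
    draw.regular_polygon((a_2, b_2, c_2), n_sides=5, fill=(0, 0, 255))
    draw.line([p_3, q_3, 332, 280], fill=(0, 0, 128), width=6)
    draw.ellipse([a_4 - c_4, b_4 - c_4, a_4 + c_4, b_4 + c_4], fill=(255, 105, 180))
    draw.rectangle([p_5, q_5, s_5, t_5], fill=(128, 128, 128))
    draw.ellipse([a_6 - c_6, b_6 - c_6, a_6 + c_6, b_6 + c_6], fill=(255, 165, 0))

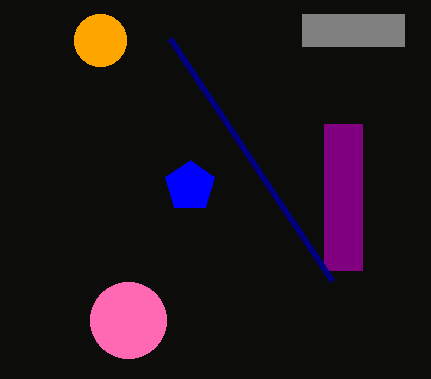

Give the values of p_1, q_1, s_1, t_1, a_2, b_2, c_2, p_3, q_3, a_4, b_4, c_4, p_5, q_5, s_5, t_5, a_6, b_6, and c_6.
p_1 = 324
q_1 = 124
s_1 = 362
t_1 = 270
a_2 = 190
b_2 = 186
c_2 = 26
p_3 = 170
q_3 = 38
a_4 = 128
b_4 = 320
c_4 = 38
p_5 = 302
q_5 = 14
s_5 = 404
t_5 = 46
a_6 = 100
b_6 = 40
c_6 = 26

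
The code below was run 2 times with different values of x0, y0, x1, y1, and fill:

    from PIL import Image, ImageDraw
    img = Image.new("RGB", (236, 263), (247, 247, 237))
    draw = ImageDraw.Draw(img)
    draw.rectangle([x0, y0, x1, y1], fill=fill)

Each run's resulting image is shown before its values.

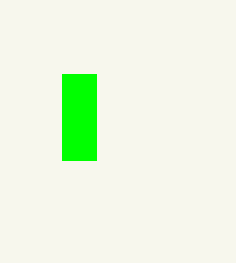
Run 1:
x0 = 62; y0 = 74; x1 = 96; y1 = 160; fill = 'lime'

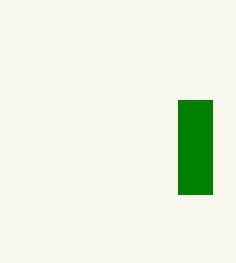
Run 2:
x0 = 178
y0 = 100
x1 = 212
y1 = 194
fill = 'green'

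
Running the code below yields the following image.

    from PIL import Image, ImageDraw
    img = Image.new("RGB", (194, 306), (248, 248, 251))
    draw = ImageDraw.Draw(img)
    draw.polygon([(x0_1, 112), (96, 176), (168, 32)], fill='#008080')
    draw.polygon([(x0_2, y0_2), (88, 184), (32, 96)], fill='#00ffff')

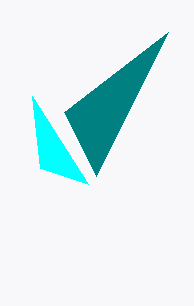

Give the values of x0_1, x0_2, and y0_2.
x0_1 = 64, x0_2 = 40, y0_2 = 168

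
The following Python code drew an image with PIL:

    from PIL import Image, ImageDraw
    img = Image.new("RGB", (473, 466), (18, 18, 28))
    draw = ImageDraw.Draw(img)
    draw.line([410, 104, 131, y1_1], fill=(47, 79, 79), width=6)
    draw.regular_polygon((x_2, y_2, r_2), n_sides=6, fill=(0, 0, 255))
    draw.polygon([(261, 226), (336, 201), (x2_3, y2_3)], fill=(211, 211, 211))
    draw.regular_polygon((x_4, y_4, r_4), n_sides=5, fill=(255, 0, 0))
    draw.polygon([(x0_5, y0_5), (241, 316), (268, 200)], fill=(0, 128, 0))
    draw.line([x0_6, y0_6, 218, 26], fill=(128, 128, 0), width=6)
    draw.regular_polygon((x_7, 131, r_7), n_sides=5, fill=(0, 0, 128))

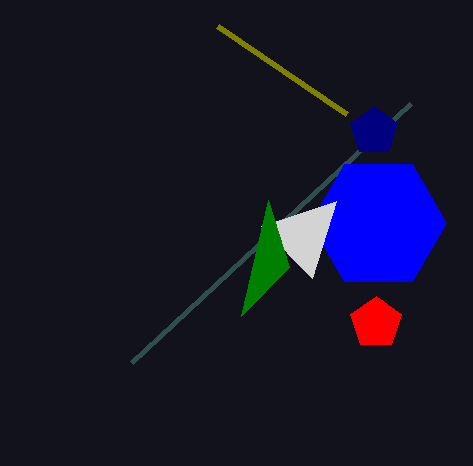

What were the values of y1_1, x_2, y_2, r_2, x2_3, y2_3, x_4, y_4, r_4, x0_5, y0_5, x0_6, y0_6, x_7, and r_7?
y1_1 = 363
x_2 = 378
y_2 = 223
r_2 = 68
x2_3 = 312
y2_3 = 278
x_4 = 376
y_4 = 323
r_4 = 27
x0_5 = 289
y0_5 = 267
x0_6 = 347
y0_6 = 114
x_7 = 374
r_7 = 25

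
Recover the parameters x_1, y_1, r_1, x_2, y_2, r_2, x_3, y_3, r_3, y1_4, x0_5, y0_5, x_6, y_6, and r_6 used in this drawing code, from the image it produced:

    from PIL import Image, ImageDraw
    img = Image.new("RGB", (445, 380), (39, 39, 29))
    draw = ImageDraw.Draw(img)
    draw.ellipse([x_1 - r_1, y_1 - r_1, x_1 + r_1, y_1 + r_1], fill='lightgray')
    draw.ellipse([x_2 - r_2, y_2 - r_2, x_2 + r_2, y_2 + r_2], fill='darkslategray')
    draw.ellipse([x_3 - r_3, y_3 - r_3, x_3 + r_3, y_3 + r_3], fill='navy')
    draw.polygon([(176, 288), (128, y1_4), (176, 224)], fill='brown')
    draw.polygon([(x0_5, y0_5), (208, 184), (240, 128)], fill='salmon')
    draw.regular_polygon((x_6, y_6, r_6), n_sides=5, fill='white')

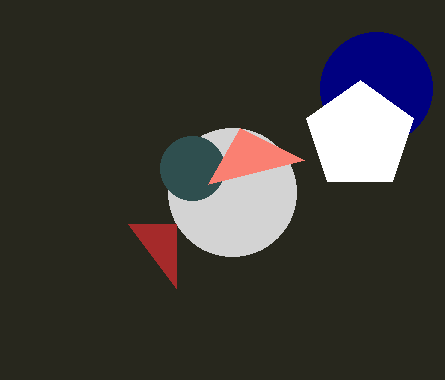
x_1 = 232
y_1 = 192
r_1 = 64
x_2 = 192
y_2 = 168
r_2 = 32
x_3 = 376
y_3 = 88
r_3 = 56
y1_4 = 224
x0_5 = 304
y0_5 = 160
x_6 = 360
y_6 = 136
r_6 = 56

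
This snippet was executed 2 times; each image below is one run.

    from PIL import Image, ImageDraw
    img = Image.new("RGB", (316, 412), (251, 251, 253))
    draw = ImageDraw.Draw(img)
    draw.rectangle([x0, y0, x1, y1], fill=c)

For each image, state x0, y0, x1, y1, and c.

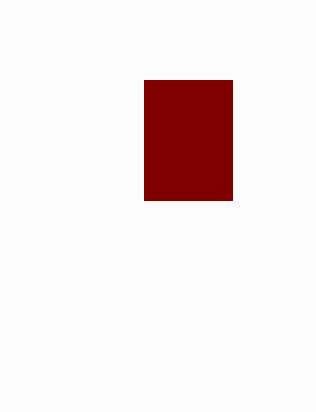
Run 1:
x0 = 144; y0 = 80; x1 = 232; y1 = 200; c = 'maroon'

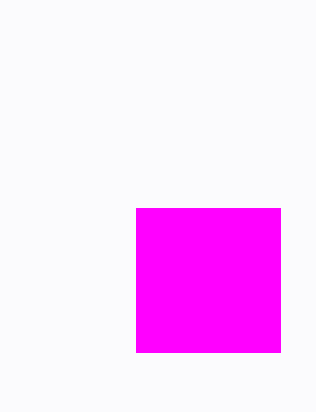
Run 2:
x0 = 136
y0 = 208
x1 = 280
y1 = 352
c = 'magenta'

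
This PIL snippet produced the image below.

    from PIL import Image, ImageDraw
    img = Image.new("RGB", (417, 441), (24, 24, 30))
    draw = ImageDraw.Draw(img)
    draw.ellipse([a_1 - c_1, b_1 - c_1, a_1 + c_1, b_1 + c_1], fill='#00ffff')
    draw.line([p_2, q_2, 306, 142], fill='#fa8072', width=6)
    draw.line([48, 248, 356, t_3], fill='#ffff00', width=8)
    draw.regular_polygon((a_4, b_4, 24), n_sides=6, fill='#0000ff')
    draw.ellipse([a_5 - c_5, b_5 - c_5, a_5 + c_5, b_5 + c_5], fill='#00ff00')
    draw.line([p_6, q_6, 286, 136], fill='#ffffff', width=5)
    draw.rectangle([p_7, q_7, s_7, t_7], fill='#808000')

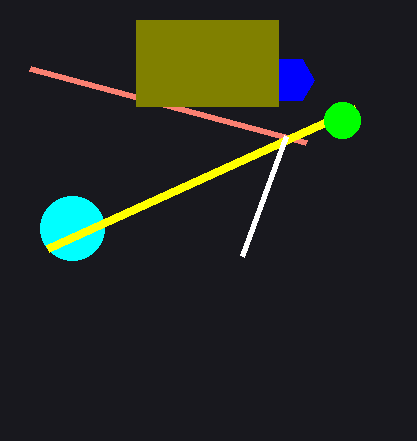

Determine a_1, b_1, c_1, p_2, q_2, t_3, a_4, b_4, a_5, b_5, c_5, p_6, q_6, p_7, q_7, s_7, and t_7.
a_1 = 72; b_1 = 228; c_1 = 32; p_2 = 30; q_2 = 68; t_3 = 108; a_4 = 290; b_4 = 80; a_5 = 342; b_5 = 120; c_5 = 18; p_6 = 242; q_6 = 256; p_7 = 136; q_7 = 20; s_7 = 278; t_7 = 106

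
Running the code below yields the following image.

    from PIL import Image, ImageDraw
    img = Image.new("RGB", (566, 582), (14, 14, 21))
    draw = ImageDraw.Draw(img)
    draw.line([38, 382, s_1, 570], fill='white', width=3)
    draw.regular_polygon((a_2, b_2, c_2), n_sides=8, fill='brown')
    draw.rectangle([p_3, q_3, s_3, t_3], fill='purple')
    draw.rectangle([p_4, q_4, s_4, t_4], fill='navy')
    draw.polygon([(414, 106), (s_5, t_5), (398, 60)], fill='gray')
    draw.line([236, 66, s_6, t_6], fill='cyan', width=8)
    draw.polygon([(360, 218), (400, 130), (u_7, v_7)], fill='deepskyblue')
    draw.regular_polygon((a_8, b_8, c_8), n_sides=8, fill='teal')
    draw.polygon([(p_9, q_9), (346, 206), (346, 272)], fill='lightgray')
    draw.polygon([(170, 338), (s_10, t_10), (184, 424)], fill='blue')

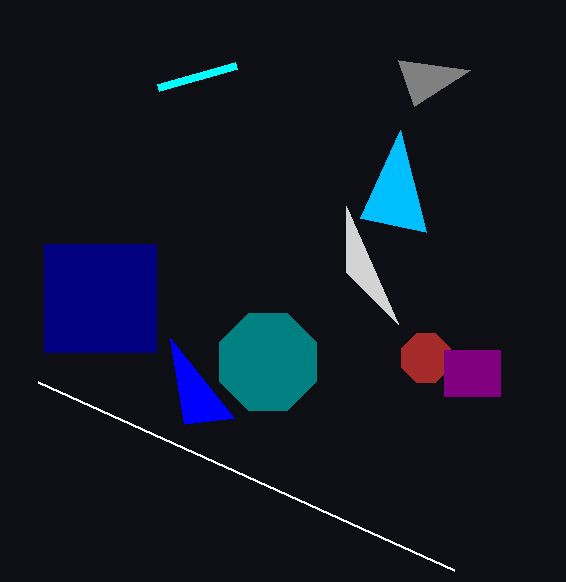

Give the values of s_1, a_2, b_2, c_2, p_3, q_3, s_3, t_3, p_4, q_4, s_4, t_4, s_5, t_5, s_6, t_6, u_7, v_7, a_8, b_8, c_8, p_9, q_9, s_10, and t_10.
s_1 = 454, a_2 = 426, b_2 = 358, c_2 = 26, p_3 = 444, q_3 = 350, s_3 = 500, t_3 = 396, p_4 = 44, q_4 = 244, s_4 = 156, t_4 = 352, s_5 = 470, t_5 = 70, s_6 = 158, t_6 = 88, u_7 = 426, v_7 = 232, a_8 = 268, b_8 = 362, c_8 = 52, p_9 = 398, q_9 = 324, s_10 = 234, t_10 = 418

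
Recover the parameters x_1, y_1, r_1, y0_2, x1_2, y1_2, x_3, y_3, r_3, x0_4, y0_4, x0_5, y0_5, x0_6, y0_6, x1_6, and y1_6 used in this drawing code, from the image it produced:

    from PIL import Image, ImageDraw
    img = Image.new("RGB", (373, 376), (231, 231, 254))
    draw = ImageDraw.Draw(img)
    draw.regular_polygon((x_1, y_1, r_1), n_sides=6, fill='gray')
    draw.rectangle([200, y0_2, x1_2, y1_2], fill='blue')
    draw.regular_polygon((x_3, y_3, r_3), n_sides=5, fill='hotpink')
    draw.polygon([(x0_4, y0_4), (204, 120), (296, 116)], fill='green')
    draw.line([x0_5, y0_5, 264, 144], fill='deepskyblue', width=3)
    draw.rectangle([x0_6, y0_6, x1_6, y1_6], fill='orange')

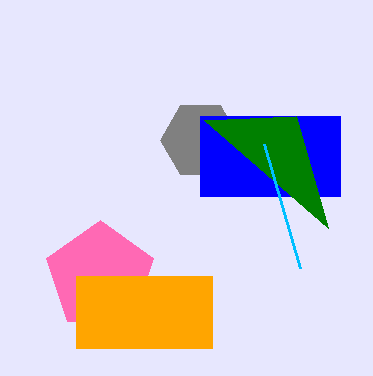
x_1 = 200
y_1 = 140
r_1 = 40
y0_2 = 116
x1_2 = 340
y1_2 = 196
x_3 = 100
y_3 = 276
r_3 = 56
x0_4 = 328
y0_4 = 228
x0_5 = 300
y0_5 = 268
x0_6 = 76
y0_6 = 276
x1_6 = 212
y1_6 = 348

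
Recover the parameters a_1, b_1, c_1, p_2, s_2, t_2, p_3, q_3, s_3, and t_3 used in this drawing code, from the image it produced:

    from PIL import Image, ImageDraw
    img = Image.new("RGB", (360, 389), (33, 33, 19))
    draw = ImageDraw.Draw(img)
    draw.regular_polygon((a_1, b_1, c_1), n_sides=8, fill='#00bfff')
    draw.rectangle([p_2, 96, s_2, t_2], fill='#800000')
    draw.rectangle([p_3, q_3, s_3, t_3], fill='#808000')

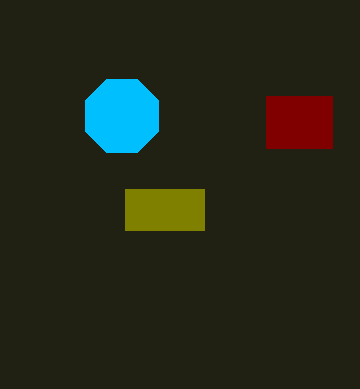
a_1 = 122
b_1 = 116
c_1 = 40
p_2 = 266
s_2 = 332
t_2 = 148
p_3 = 125
q_3 = 189
s_3 = 204
t_3 = 230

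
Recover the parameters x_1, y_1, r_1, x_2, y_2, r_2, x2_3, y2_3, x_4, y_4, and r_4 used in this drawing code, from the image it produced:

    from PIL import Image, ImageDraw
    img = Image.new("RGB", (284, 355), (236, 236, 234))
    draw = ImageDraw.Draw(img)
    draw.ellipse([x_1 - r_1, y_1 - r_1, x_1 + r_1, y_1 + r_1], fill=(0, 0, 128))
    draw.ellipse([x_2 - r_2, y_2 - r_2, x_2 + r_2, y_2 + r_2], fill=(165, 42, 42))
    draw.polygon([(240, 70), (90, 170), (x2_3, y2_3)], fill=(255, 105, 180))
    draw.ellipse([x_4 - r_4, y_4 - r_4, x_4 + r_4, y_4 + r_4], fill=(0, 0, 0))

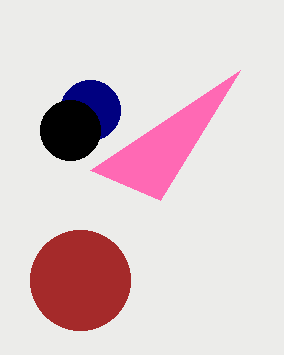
x_1 = 90
y_1 = 110
r_1 = 30
x_2 = 80
y_2 = 280
r_2 = 50
x2_3 = 160
y2_3 = 200
x_4 = 70
y_4 = 130
r_4 = 30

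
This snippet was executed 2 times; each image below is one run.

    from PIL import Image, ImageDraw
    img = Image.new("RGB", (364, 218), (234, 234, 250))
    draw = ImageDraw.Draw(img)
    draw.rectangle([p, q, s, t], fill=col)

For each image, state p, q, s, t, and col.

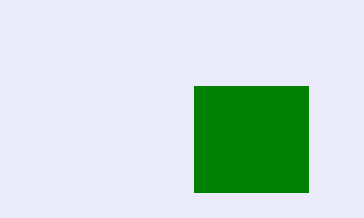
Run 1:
p = 194, q = 86, s = 308, t = 192, col = 'green'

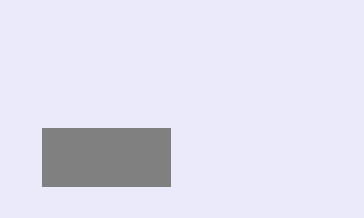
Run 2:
p = 42; q = 128; s = 170; t = 186; col = 'gray'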